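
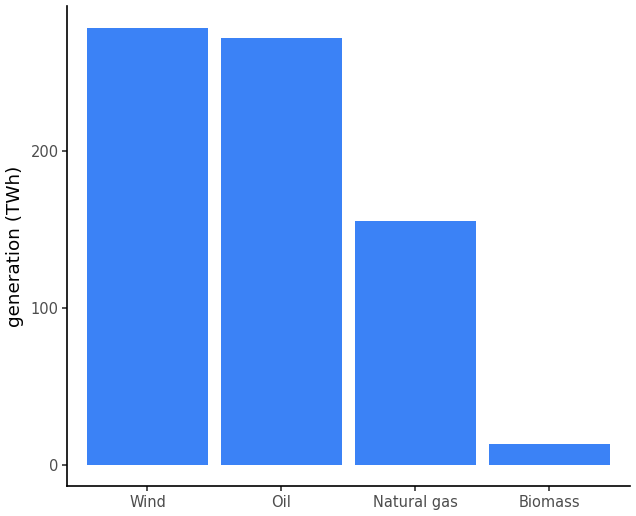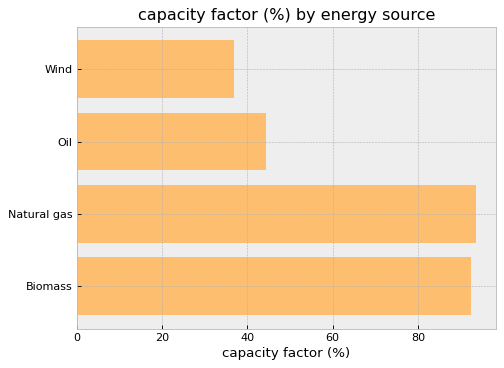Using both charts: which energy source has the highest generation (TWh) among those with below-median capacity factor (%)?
Wind

Chart 2 median capacity factor (%) ≈ 70; below-median energy sources: Wind, Oil. Among those, Wind has the highest generation (TWh) (≈ 300).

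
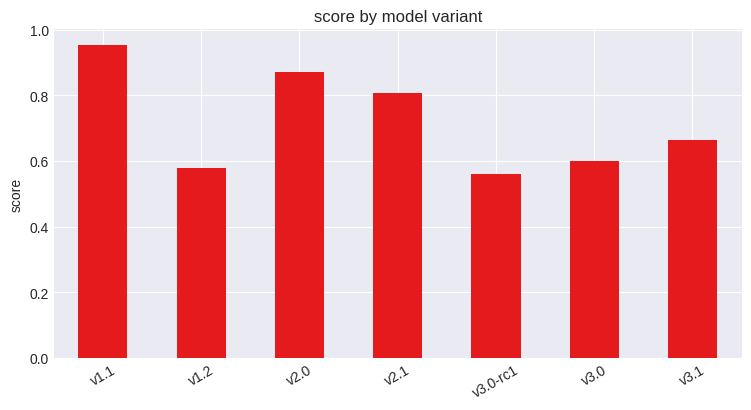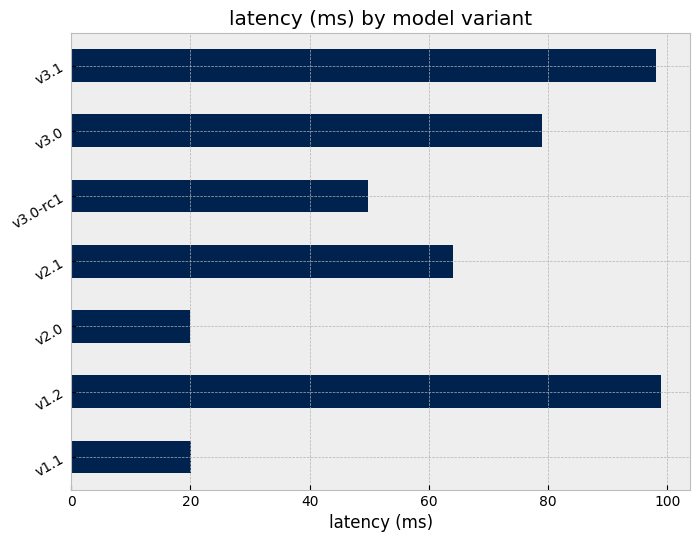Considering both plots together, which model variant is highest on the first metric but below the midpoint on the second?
v1.1

Chart 2 median latency (ms) ≈ 60; below-median model variants: v1.1, v2.0, v3.0-rc1. Among those, v1.1 has the highest score (≈ 1).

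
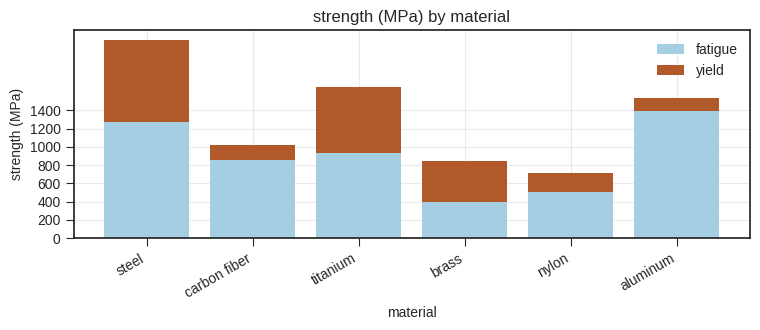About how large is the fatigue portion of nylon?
≈ 600

fatigue top ≈ 600, bottom ≈ 0; segment ≈ 600.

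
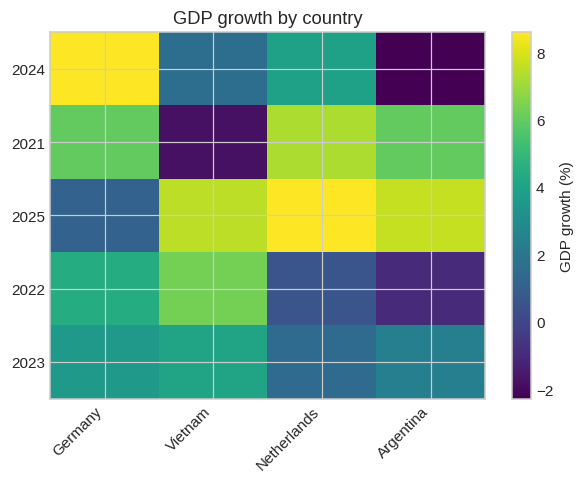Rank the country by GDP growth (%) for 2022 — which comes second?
Top 3 for 2022: Vietnam ≈ 6, Germany ≈ 4, Netherlands ≈ 1.

Germany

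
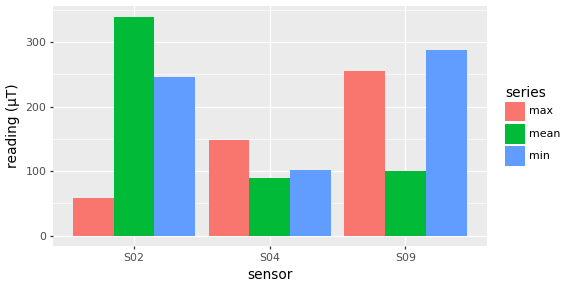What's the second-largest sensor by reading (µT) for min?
Top 3 for min: S09 ≈ 300, S02 ≈ 250, S04 ≈ 100.

S02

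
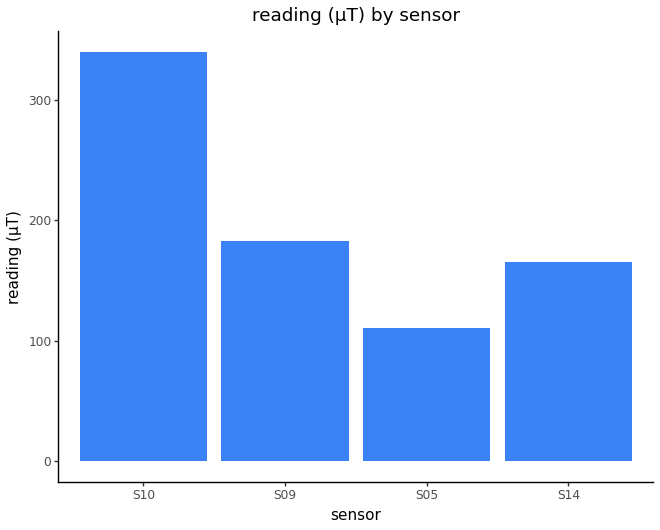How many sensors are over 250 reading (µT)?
Above 250: S10.

1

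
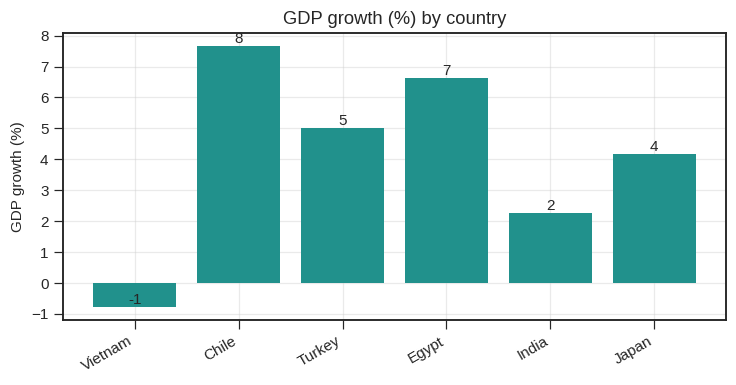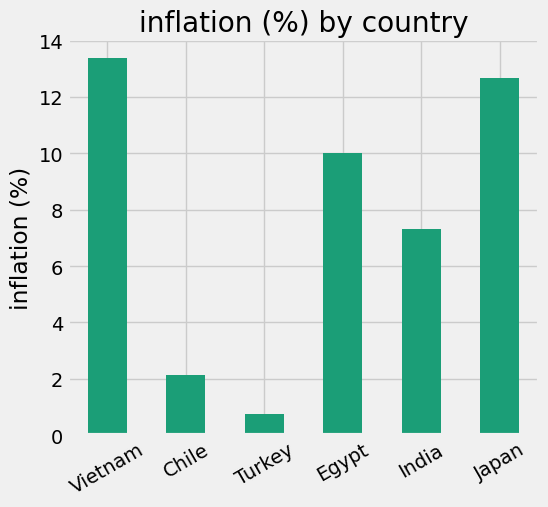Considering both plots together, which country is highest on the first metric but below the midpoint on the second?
Chart 2 median inflation (%) ≈ 8; below-median countries: Chile, Turkey, India. Among those, Chile has the highest GDP growth (%) (≈ 8).

Chile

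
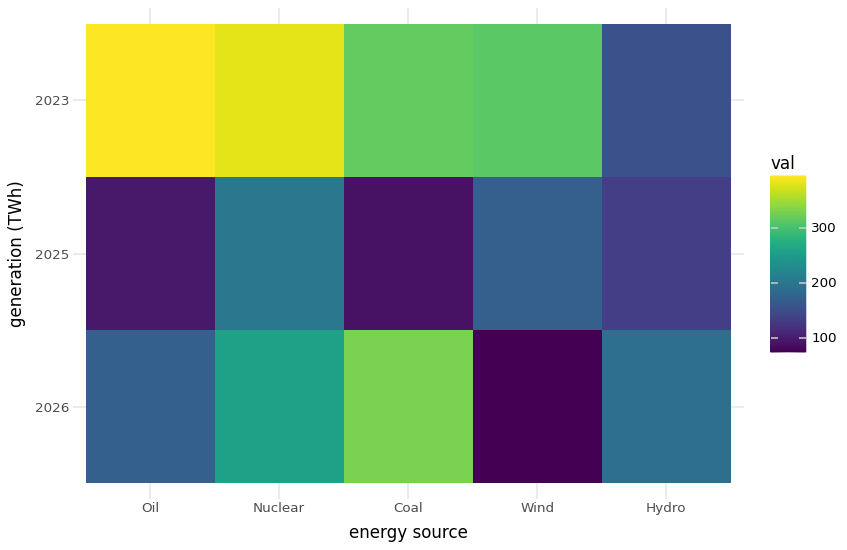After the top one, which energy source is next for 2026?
Top 3 for 2026: Coal ≈ 350, Nuclear ≈ 250, Hydro ≈ 200.

Nuclear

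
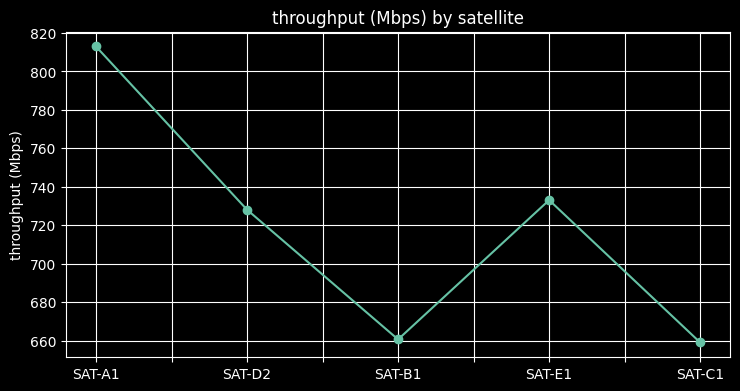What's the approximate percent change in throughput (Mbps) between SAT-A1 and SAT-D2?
SAT-A1 ≈ 820, SAT-D2 ≈ 720; (720 − 820) / 820 ≈ -12.2%.

≈ -12.2%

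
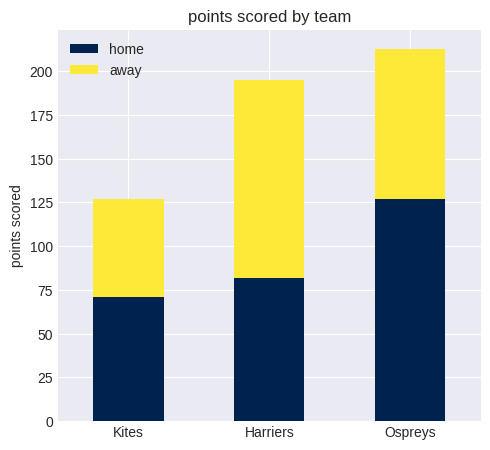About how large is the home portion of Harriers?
≈ 80

home top ≈ 80, bottom ≈ 0; segment ≈ 80.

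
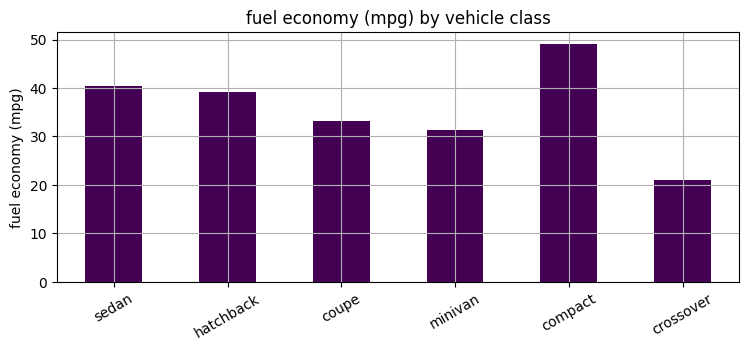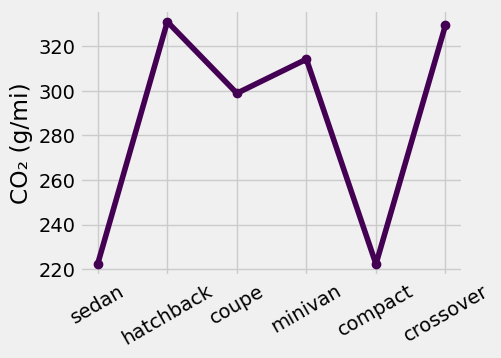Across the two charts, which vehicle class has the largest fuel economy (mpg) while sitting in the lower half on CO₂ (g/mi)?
compact

Chart 2 median CO₂ (g/mi) ≈ 300; below-median vehicle classes: sedan, coupe, compact. Among those, compact has the highest fuel economy (mpg) (≈ 50).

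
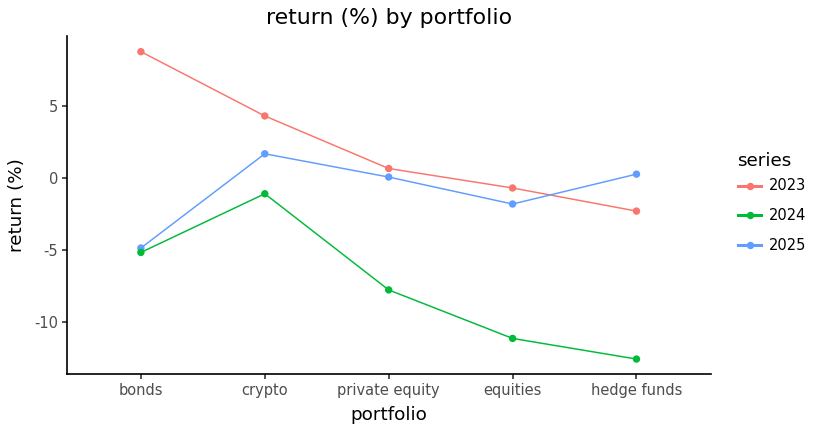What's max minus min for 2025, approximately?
≈ 6

Max crypto ≈ 2, min bonds ≈ -4; range ≈ 6.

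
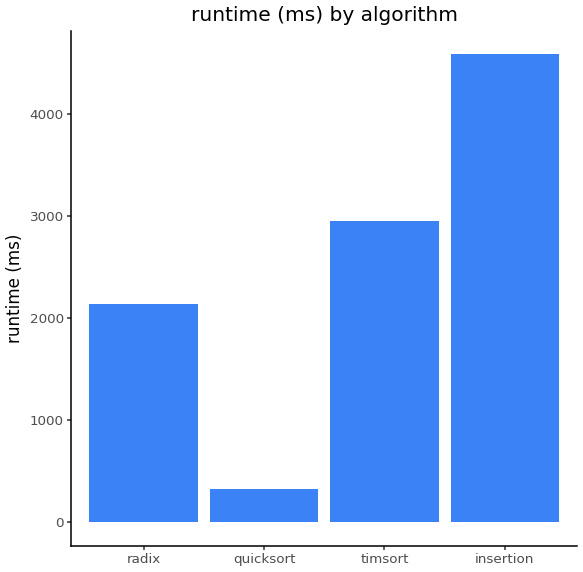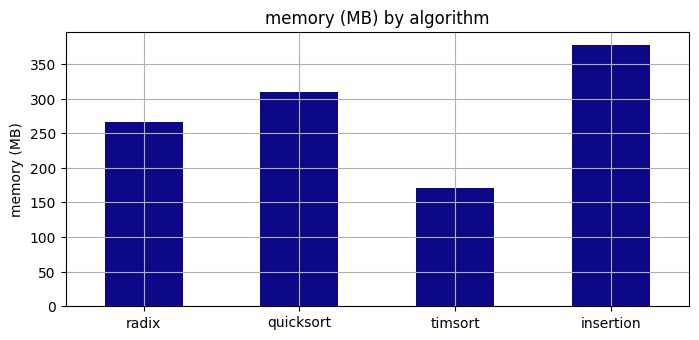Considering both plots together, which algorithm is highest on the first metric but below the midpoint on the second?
timsort

Chart 2 median memory (MB) ≈ 300; below-median algorithms: radix, timsort. Among those, timsort has the highest runtime (ms) (≈ 3000).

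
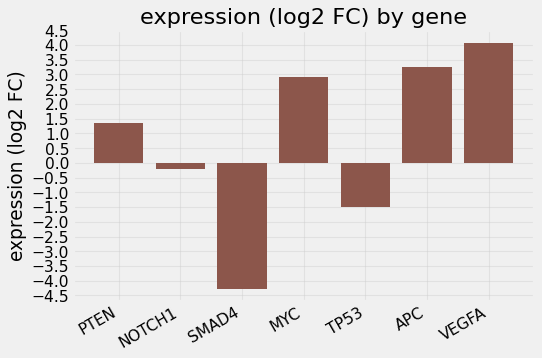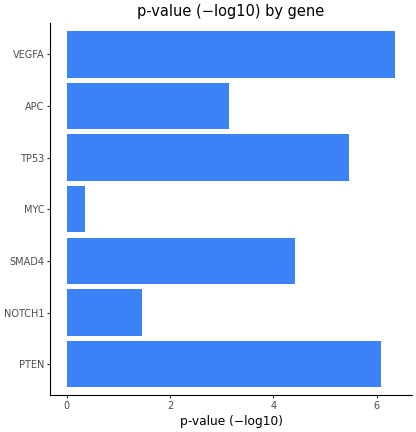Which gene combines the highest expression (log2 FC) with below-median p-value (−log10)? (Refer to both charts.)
APC

Chart 2 median p-value (−log10) ≈ 4; below-median genes: NOTCH1, MYC, APC. Among those, APC has the highest expression (log2 FC) (≈ 3.5).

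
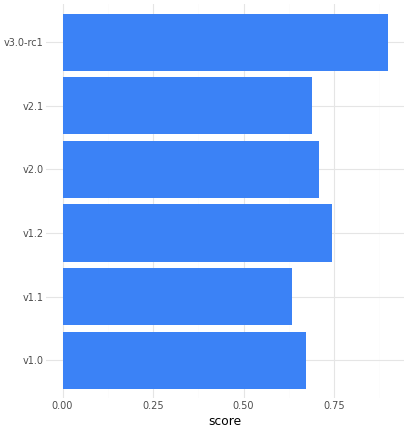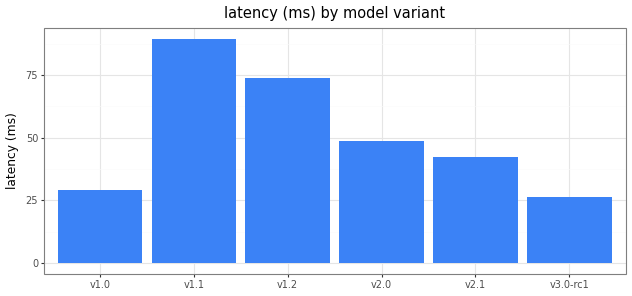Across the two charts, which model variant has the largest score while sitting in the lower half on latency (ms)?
Chart 2 median latency (ms) ≈ 50; below-median model variants: v1.0, v2.1, v3.0-rc1. Among those, v3.0-rc1 has the highest score (≈ 0.9).

v3.0-rc1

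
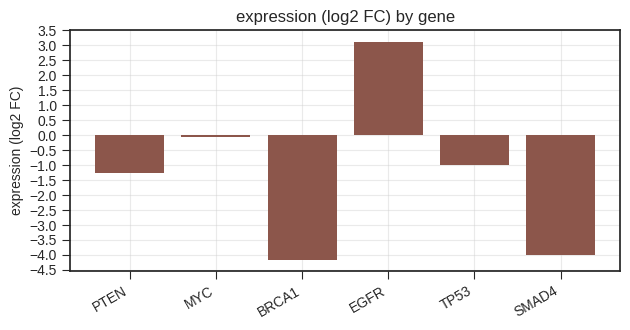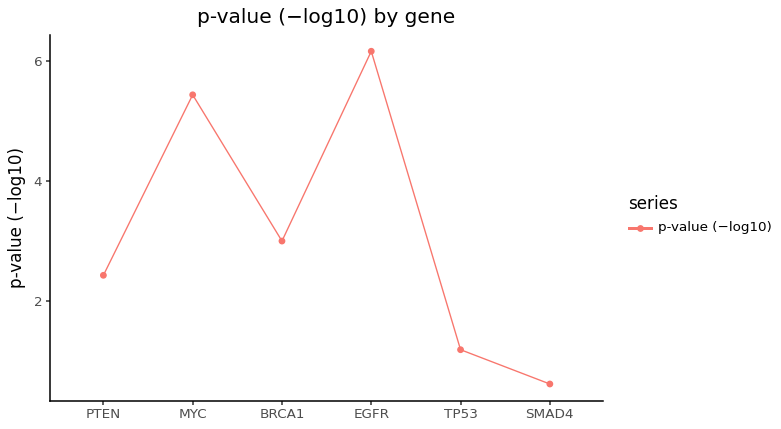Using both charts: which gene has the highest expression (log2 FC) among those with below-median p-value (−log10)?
Chart 2 median p-value (−log10) ≈ 3; below-median genes: PTEN, TP53, SMAD4. Among those, TP53 has the highest expression (log2 FC) (≈ -1).

TP53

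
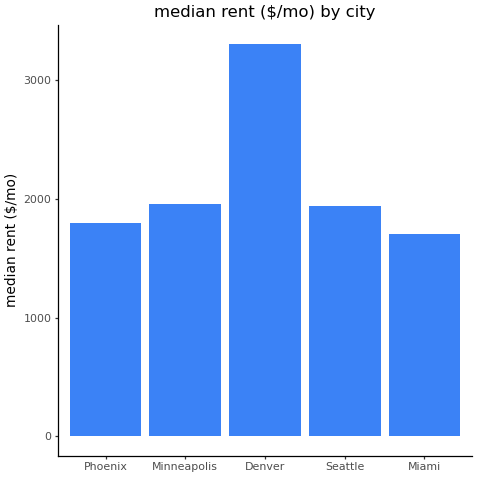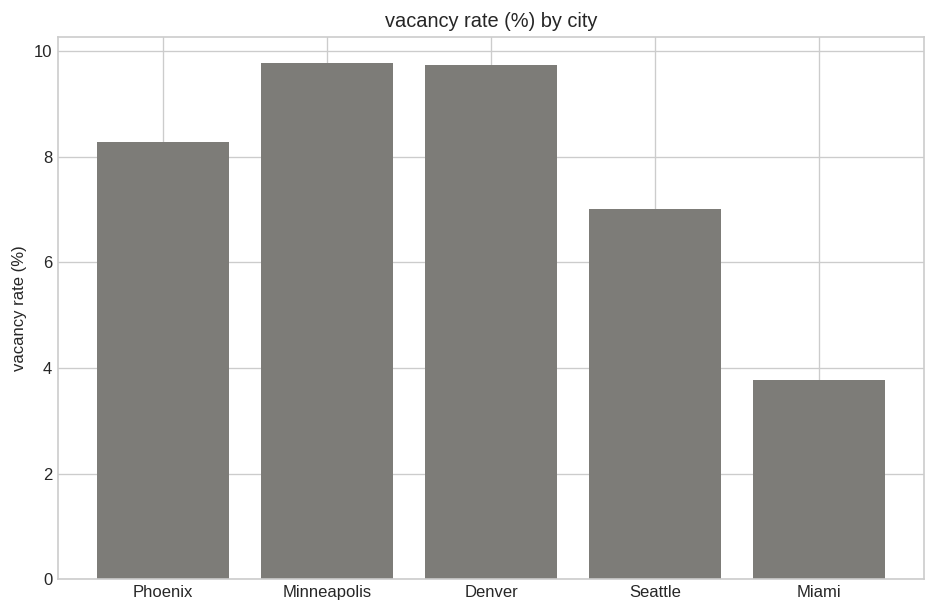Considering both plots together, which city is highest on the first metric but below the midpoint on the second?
Chart 2 median vacancy rate (%) ≈ 8; below-median cities: Seattle, Miami. Among those, Seattle has the highest median rent ($/mo) (≈ 2000).

Seattle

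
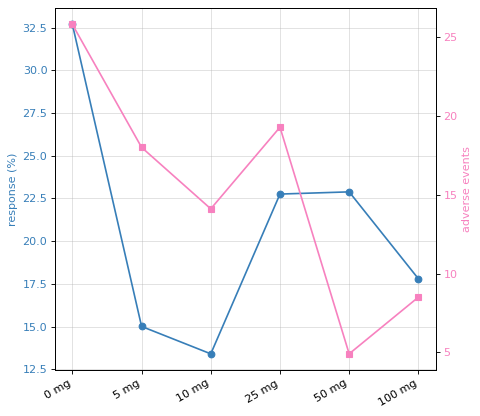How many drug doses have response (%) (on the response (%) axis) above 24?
1

Above 24: 0 mg.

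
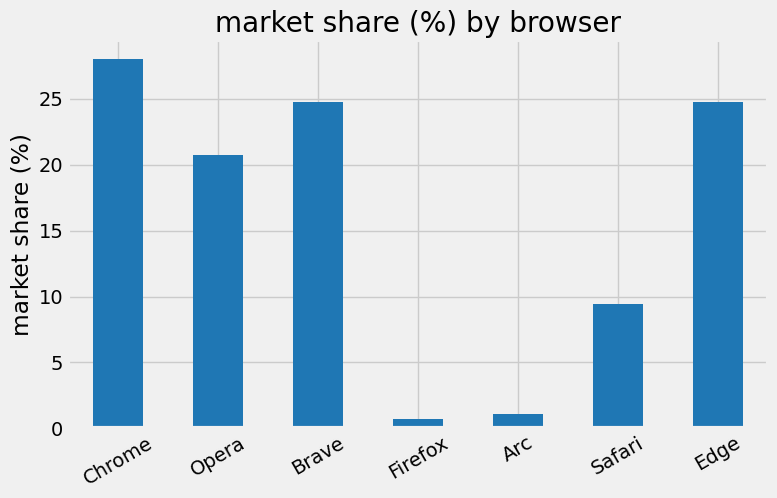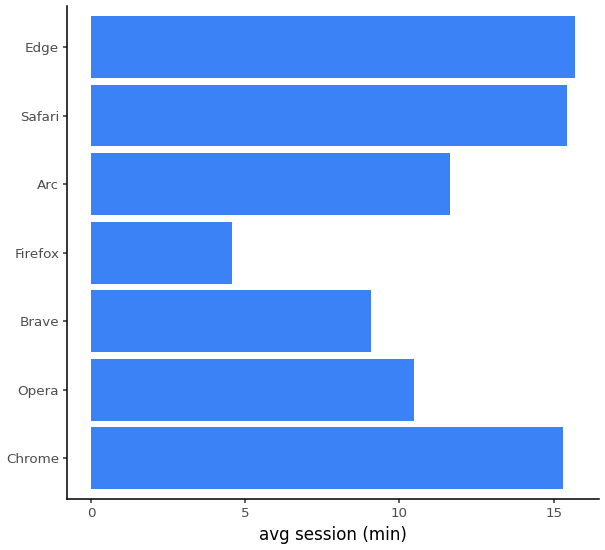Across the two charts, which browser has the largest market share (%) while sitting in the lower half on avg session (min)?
Brave

Chart 2 median avg session (min) ≈ 12; below-median browsers: Opera, Brave, Firefox. Among those, Brave has the highest market share (%) (≈ 25).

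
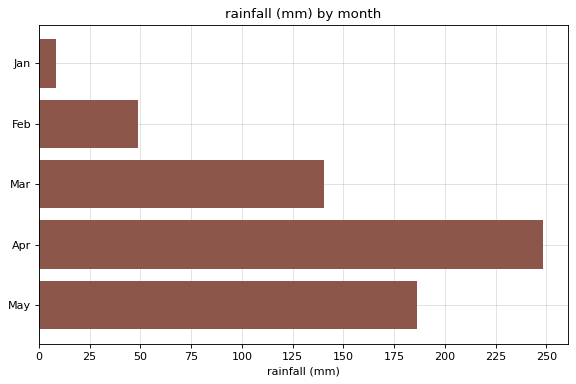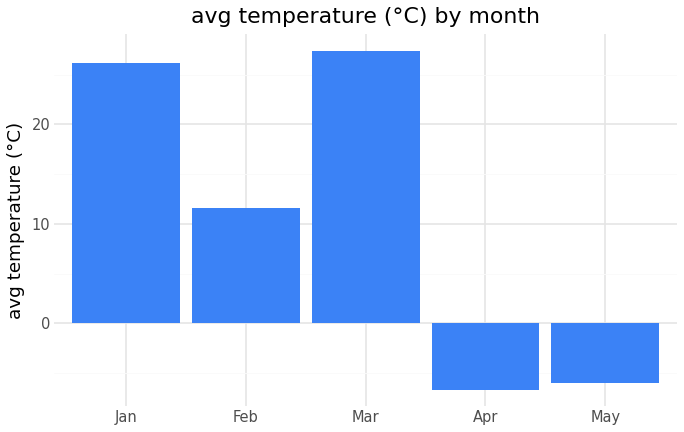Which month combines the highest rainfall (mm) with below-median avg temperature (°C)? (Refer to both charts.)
Apr

Chart 2 median avg temperature (°C) ≈ 10; below-median months: Apr, May. Among those, Apr has the highest rainfall (mm) (≈ 250).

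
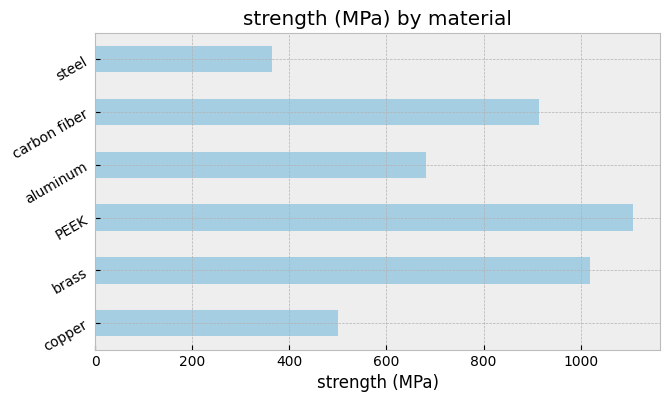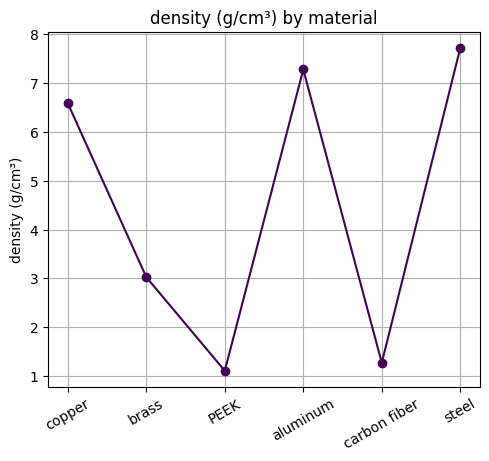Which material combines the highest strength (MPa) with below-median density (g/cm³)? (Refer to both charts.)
PEEK

Chart 2 median density (g/cm³) ≈ 5; below-median materials: brass, PEEK, carbon fiber. Among those, PEEK has the highest strength (MPa) (≈ 1200).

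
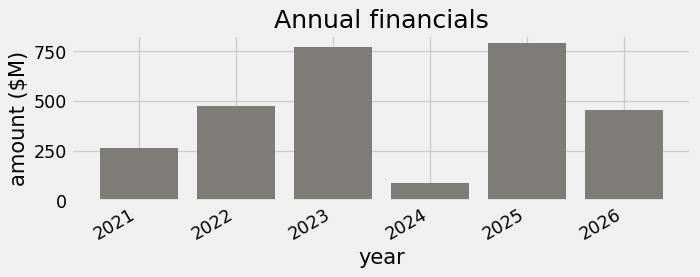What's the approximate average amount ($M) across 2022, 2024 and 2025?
(500 + 100 + 800) / 3 ≈ 467.

≈ 467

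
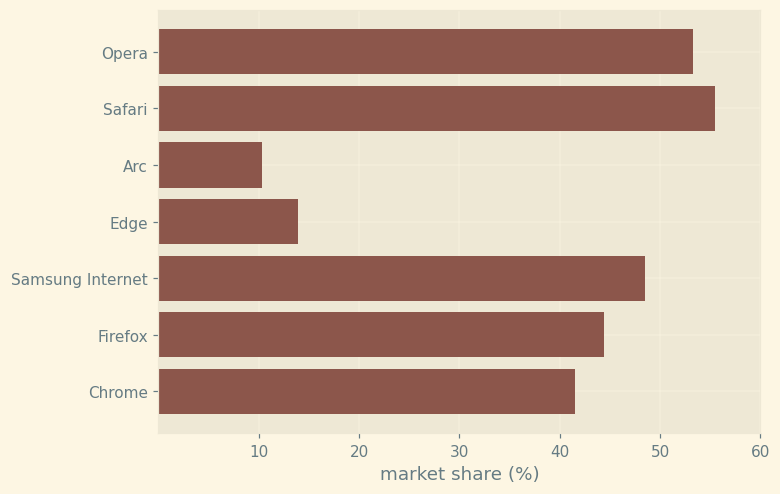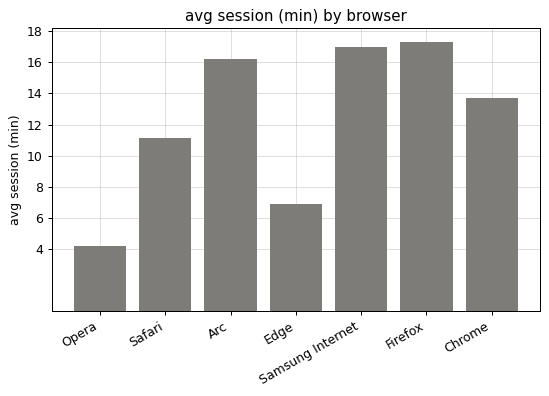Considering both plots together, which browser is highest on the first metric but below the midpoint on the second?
Safari

Chart 2 median avg session (min) ≈ 14; below-median browsers: Opera, Safari, Edge. Among those, Safari has the highest market share (%) (≈ 60).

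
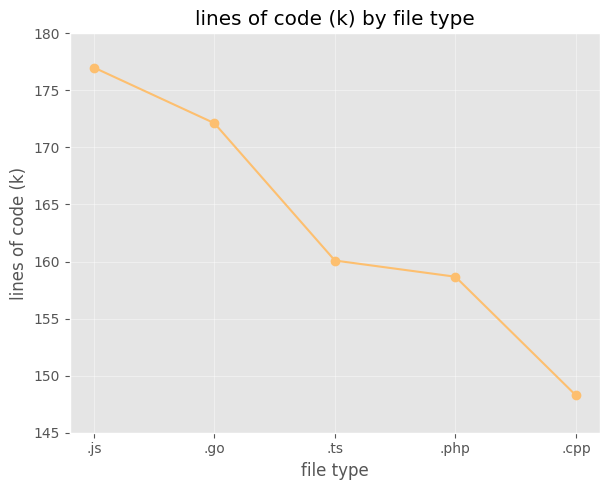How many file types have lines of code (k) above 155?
Above 155: .js, .go, .ts, .php.

4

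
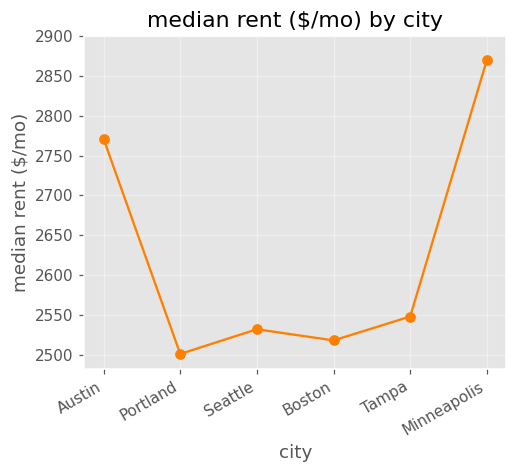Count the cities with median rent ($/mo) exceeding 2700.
2

Above 2700: Austin, Minneapolis.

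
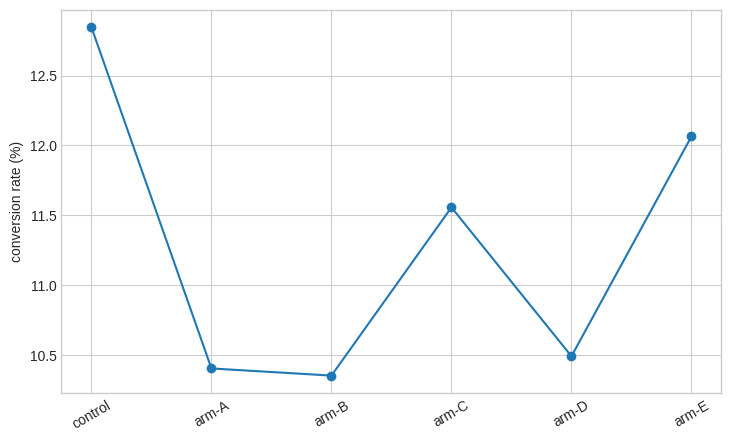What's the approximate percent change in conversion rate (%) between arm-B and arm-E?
arm-B ≈ 10.5, arm-E ≈ 12.0; (12.0 − 10.5) / 10.5 ≈ +14.3%.

≈ +14.3%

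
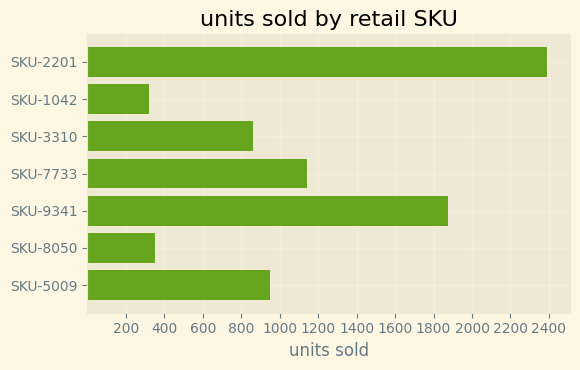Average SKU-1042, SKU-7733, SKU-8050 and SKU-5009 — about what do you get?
(400 + 1200 + 400 + 1000) / 4 ≈ 750.

≈ 750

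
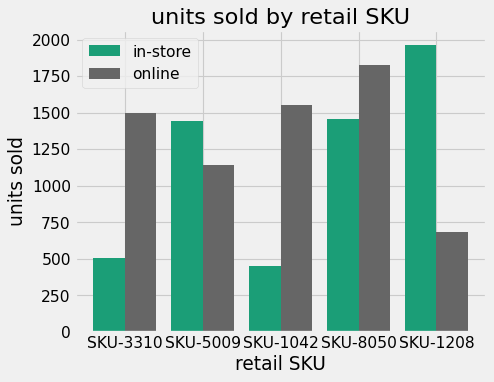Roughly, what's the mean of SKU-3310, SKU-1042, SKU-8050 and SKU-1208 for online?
(1400 + 1600 + 1800 + 600) / 4 ≈ 1350.

≈ 1350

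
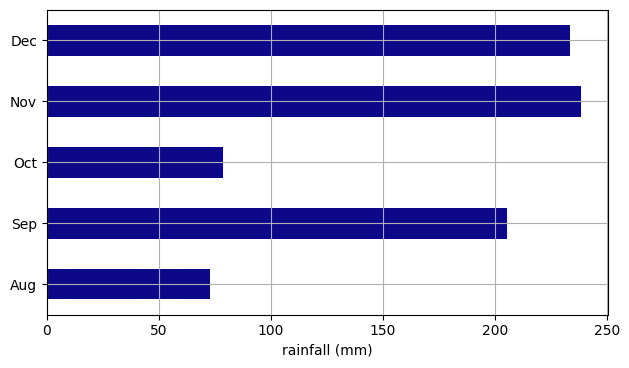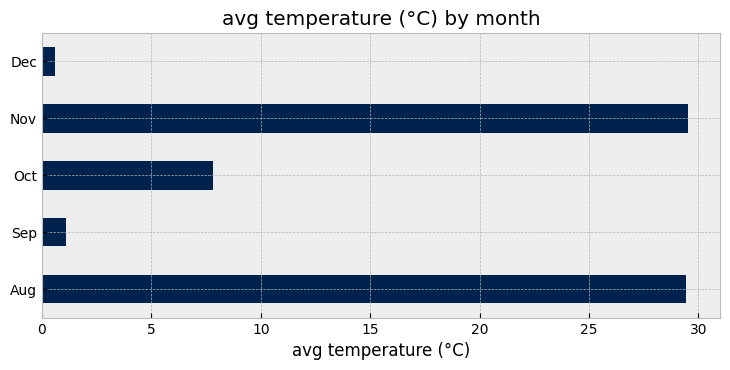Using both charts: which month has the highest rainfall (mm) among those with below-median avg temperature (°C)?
Chart 2 median avg temperature (°C) ≈ 10; below-median months: Sep, Dec. Among those, Dec has the highest rainfall (mm) (≈ 225).

Dec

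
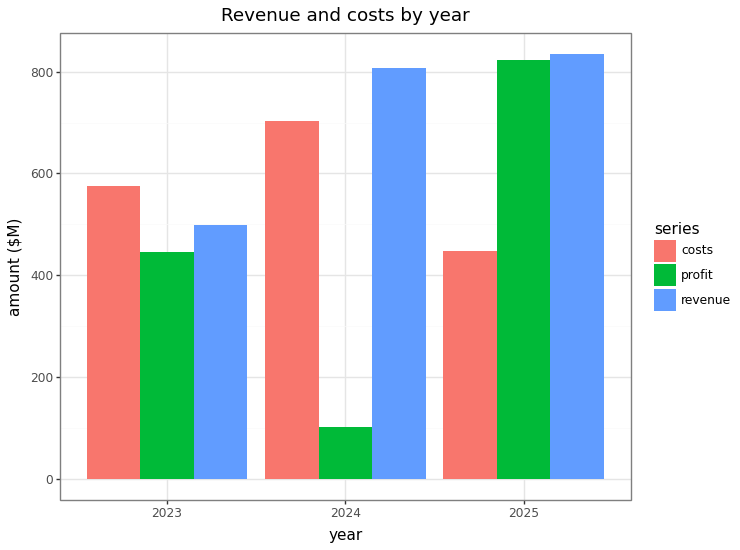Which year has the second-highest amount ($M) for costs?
2023

Top 3 for costs: 2024 ≈ 700, 2023 ≈ 600, 2025 ≈ 400.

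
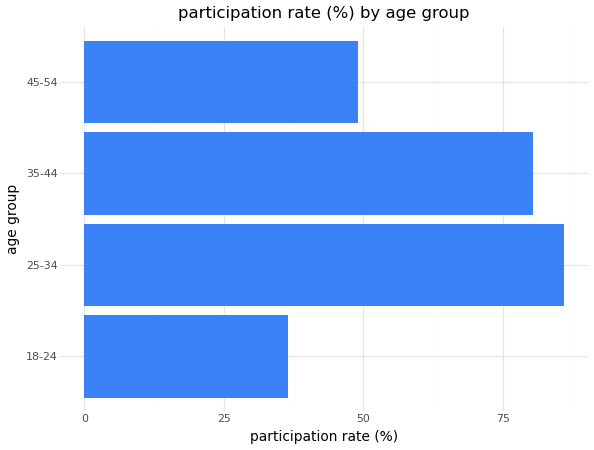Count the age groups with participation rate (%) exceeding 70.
Above 70: 25-34, 35-44.

2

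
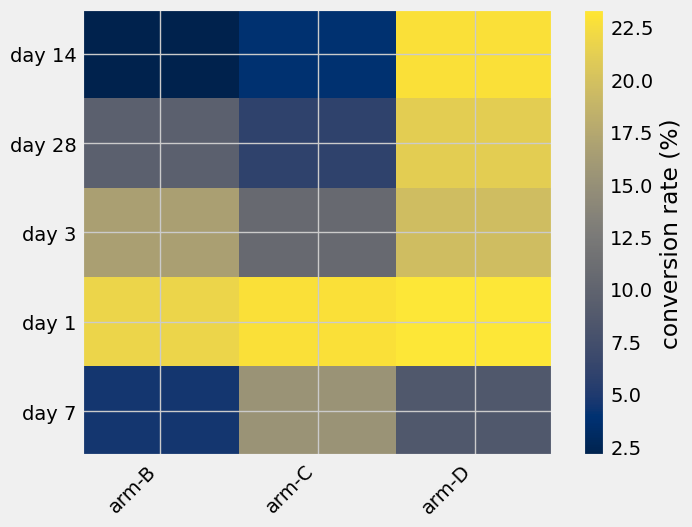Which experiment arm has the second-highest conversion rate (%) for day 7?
Top 3 for day 7: arm-C ≈ 16, arm-D ≈ 8, arm-B ≈ 4.

arm-D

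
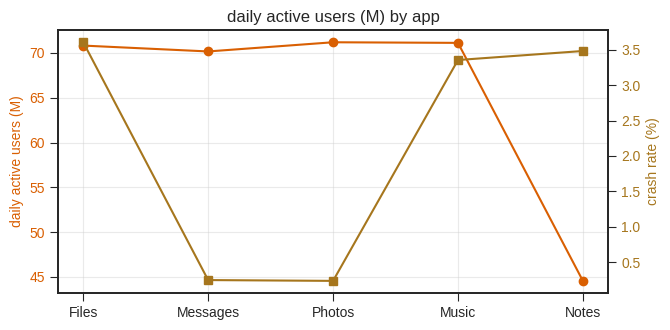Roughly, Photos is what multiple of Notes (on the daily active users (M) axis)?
≈ 1.56×

Photos ≈ 70, Notes ≈ 45; 70/45 ≈ 1.56.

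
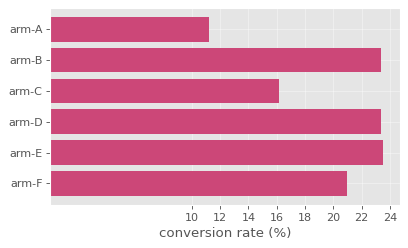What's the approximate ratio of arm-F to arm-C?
arm-F ≈ 20, arm-C ≈ 16; 20/16 ≈ 1.25.

≈ 1.25×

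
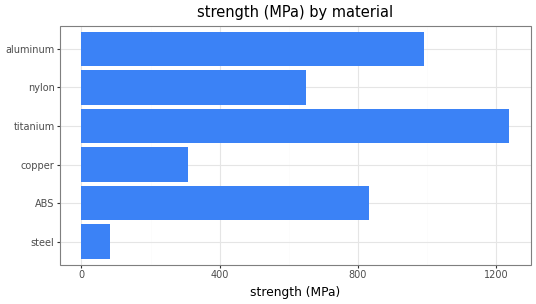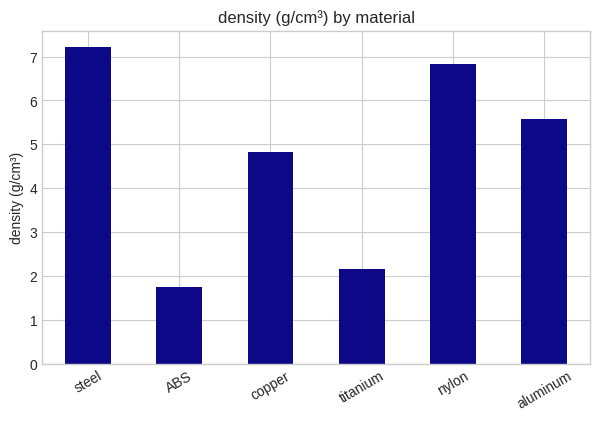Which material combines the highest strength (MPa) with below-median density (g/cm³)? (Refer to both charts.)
Chart 2 median density (g/cm³) ≈ 5; below-median materials: ABS, copper, titanium. Among those, titanium has the highest strength (MPa) (≈ 1200).

titanium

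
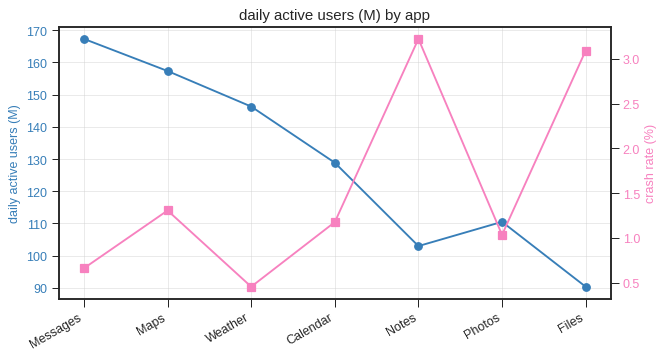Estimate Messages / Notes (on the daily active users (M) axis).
Messages ≈ 170, Notes ≈ 100; 170/100 ≈ 1.7.

≈ 1.7×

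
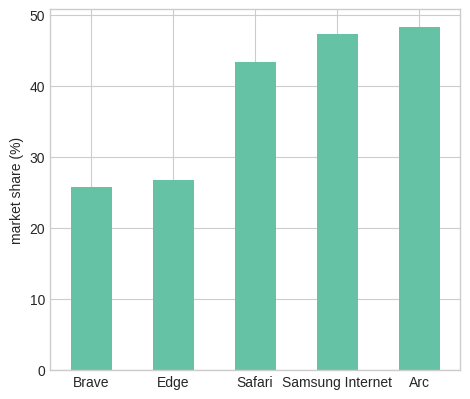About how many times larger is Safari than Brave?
Safari ≈ 45, Brave ≈ 25; 45/25 ≈ 1.8.

≈ 1.8×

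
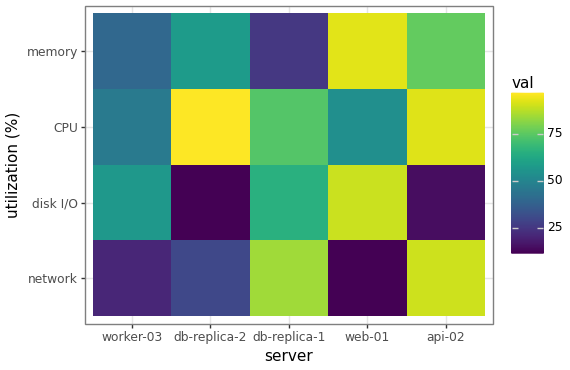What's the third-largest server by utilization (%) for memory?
db-replica-2

Top 4 for memory: web-01 ≈ 90, api-02 ≈ 80, db-replica-2 ≈ 60, worker-03 ≈ 40.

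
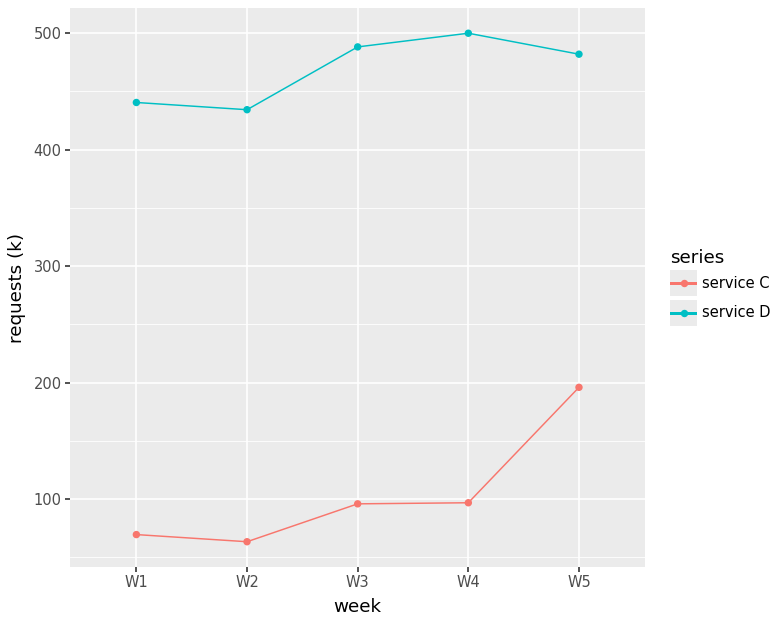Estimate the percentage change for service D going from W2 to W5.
W2 ≈ 450, W5 ≈ 500; (500 − 450) / 450 ≈ +11.1%.

≈ +11.1%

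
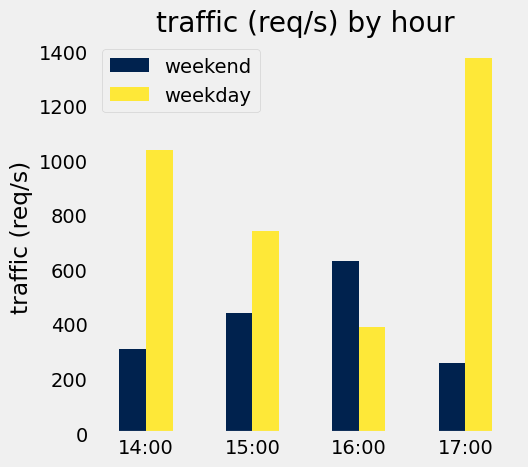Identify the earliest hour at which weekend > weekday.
16:00

15:00: weekend ≈ 400 vs weekday ≈ 800 (not yet); 16:00: weekend ≈ 600 vs weekday ≈ 400 (first crossover).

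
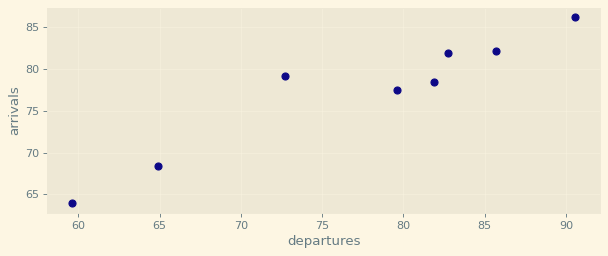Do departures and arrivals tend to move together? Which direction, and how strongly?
positive, strong

Points are positively correlated; strong (|r| ≈ 1.0).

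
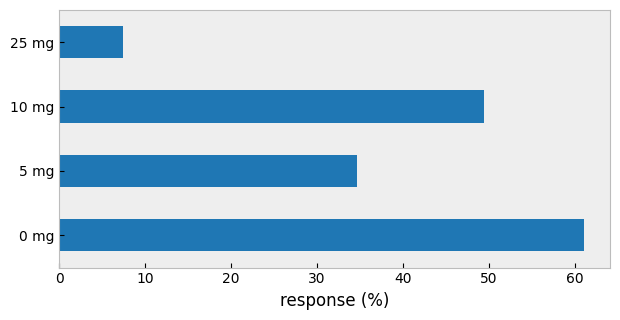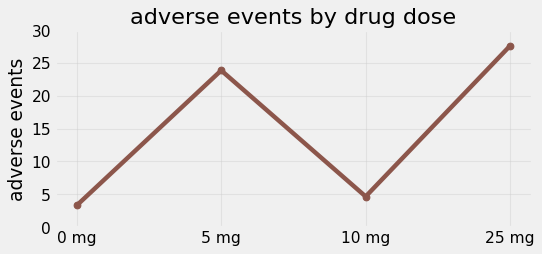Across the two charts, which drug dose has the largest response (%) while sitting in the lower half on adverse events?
Chart 2 median adverse events ≈ 15; below-median drug doses: 0 mg, 10 mg. Among those, 0 mg has the highest response (%) (≈ 60).

0 mg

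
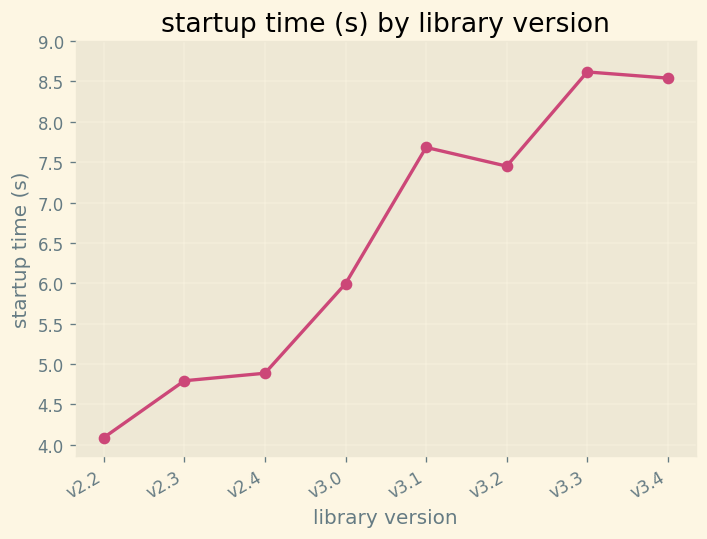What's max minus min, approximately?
≈ 4.5

Max v3.3 ≈ 8.5, min v2.2 ≈ 4.0; range ≈ 4.5.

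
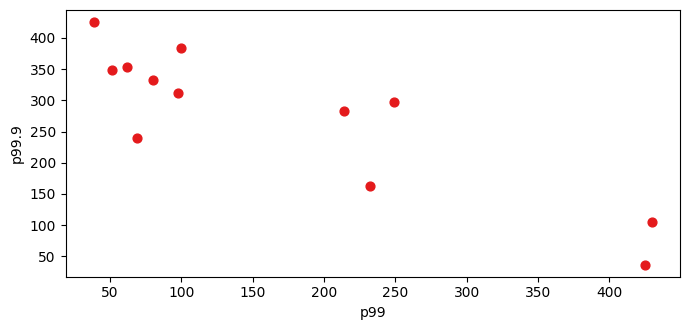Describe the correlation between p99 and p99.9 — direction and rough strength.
Points are negatively correlated; strong (|r| ≈ 0.9).

negative, strong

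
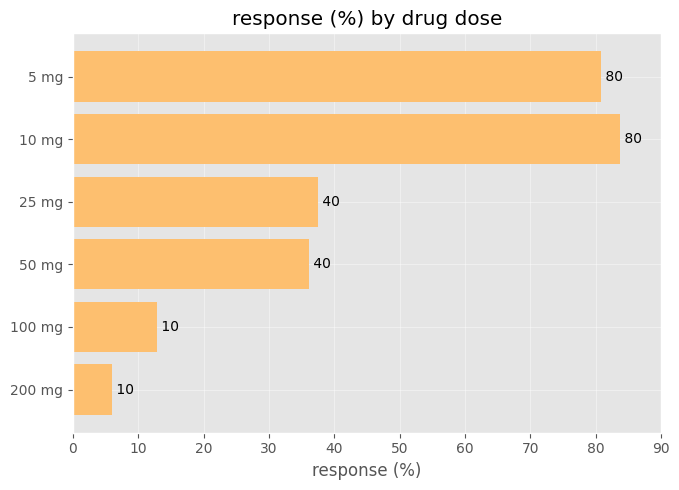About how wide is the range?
Max 10 mg ≈ 80, min 200 mg ≈ 10; range ≈ 70.

≈ 70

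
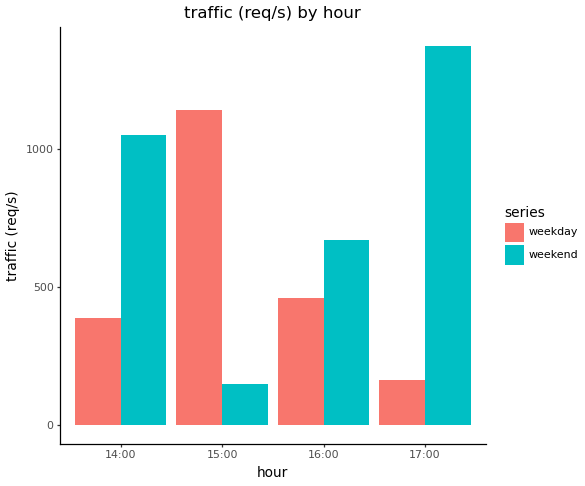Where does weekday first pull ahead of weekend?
14:00: weekday ≈ 400 vs weekend ≈ 1000 (not yet); 15:00: weekday ≈ 1200 vs weekend ≈ 200 (first crossover).

15:00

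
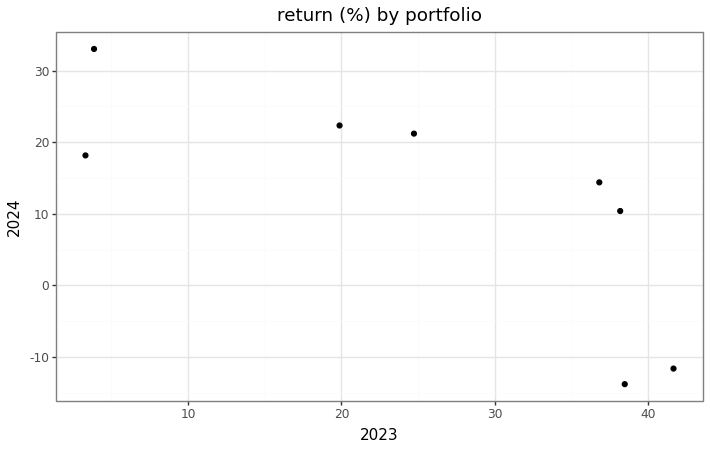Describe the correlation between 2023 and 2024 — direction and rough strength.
Points are negatively correlated; strong (|r| ≈ 0.8).

negative, strong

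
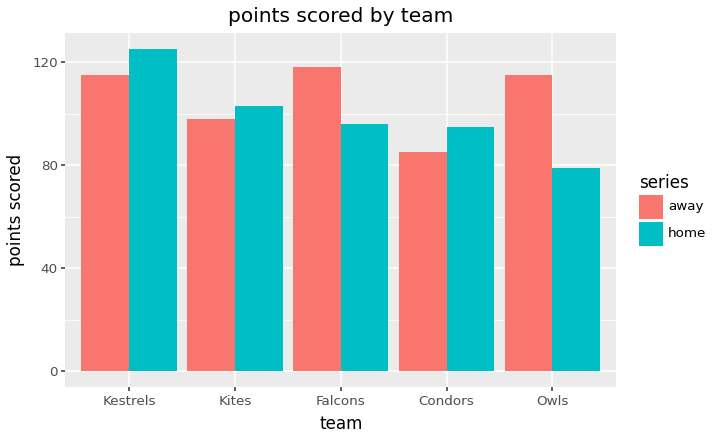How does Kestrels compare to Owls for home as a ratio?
Kestrels ≈ 120, Owls ≈ 80; 120/80 ≈ 1.5.

≈ 1.5×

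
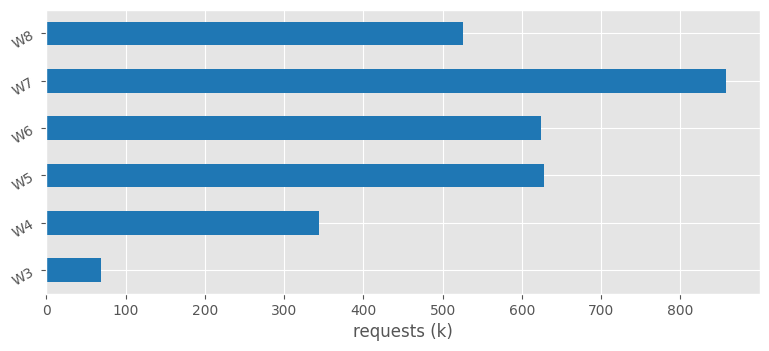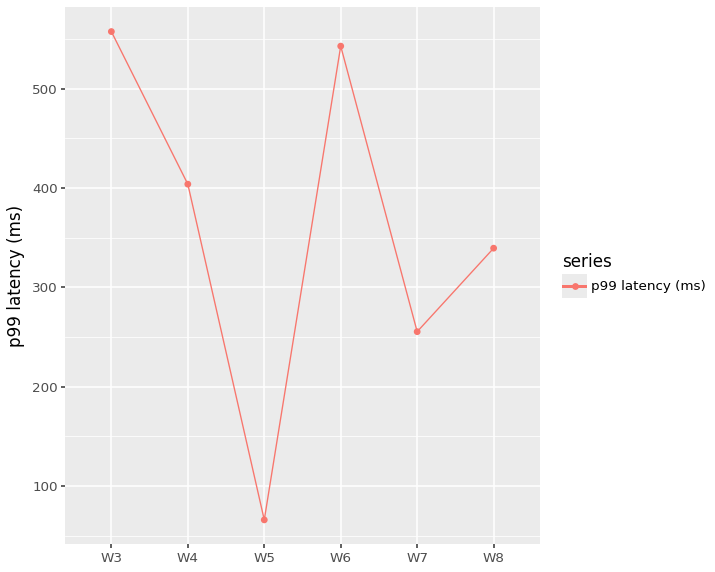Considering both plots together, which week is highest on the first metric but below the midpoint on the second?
Chart 2 median p99 latency (ms) ≈ 400; below-median weeks: W5, W7, W8. Among those, W7 has the highest requests (k) (≈ 900).

W7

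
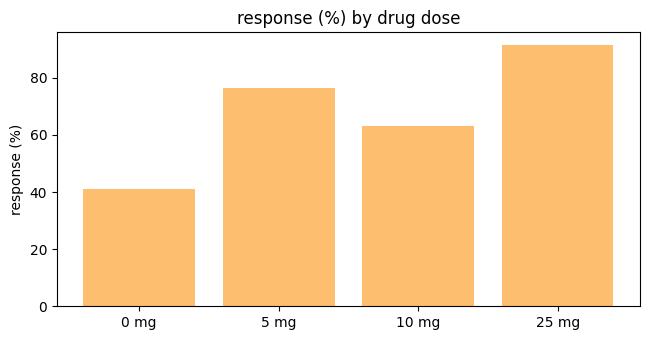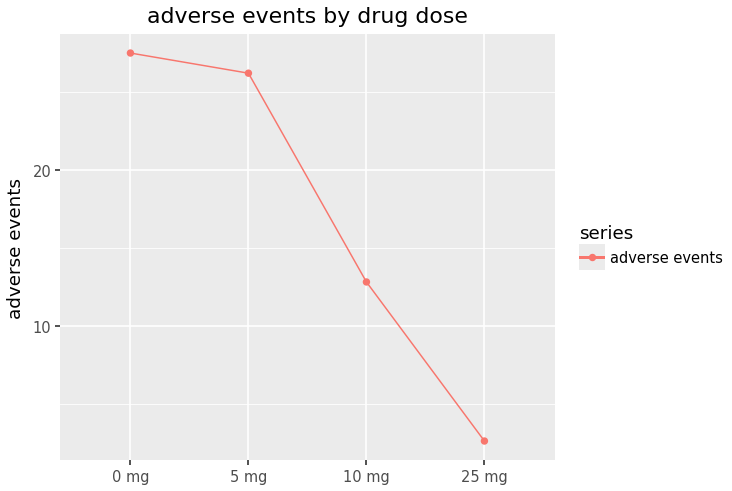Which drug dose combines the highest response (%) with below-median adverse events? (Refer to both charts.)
25 mg

Chart 2 median adverse events ≈ 20; below-median drug doses: 10 mg, 25 mg. Among those, 25 mg has the highest response (%) (≈ 90).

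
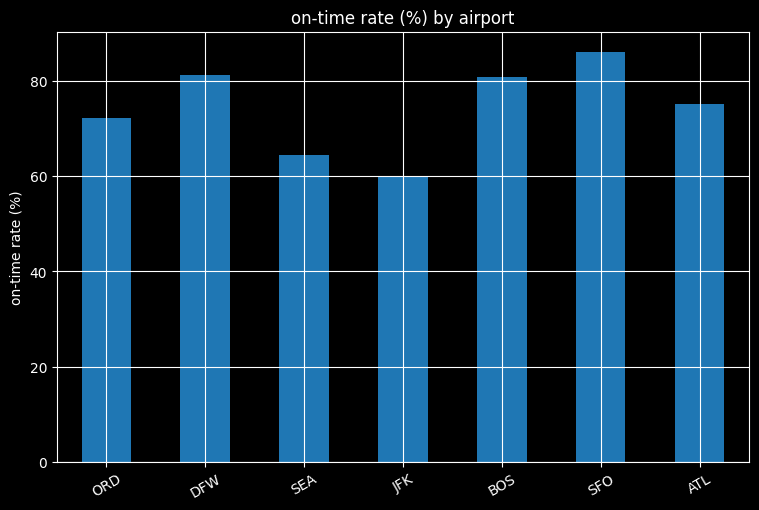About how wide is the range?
Max SFO ≈ 90, min JFK ≈ 60; range ≈ 30.

≈ 30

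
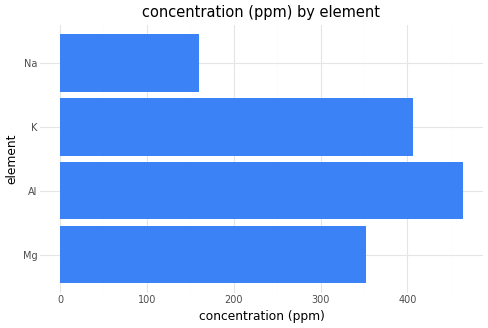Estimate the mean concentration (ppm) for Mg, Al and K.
≈ 400

(350 + 450 + 400) / 3 ≈ 400.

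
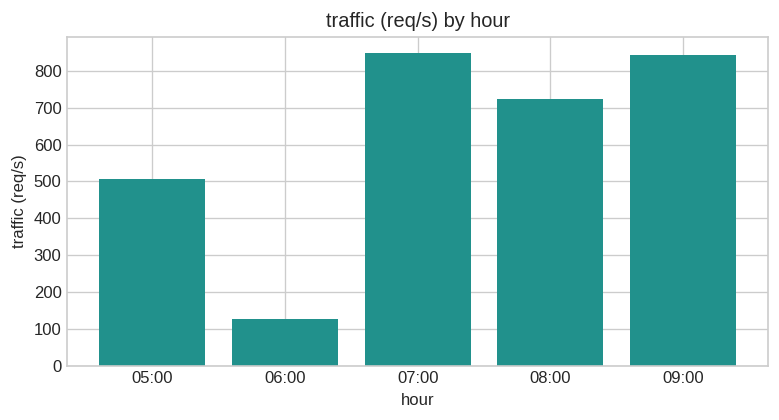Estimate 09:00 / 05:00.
09:00 ≈ 800, 05:00 ≈ 500; 800/500 ≈ 1.6.

≈ 1.6×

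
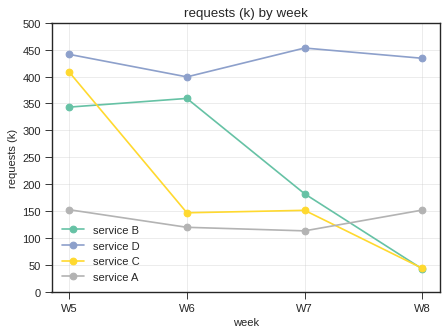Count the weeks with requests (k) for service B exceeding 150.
Above 150: W5, W6, W7.

3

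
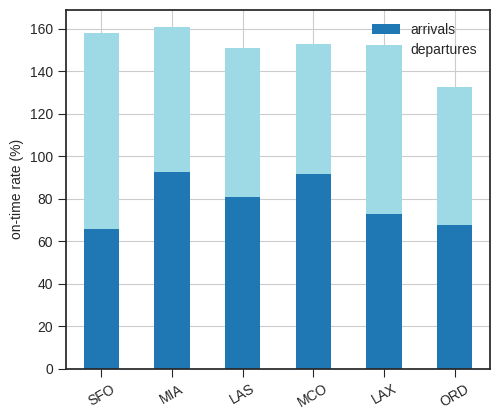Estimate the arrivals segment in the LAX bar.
≈ 80

arrivals top ≈ 80, bottom ≈ 0; segment ≈ 80.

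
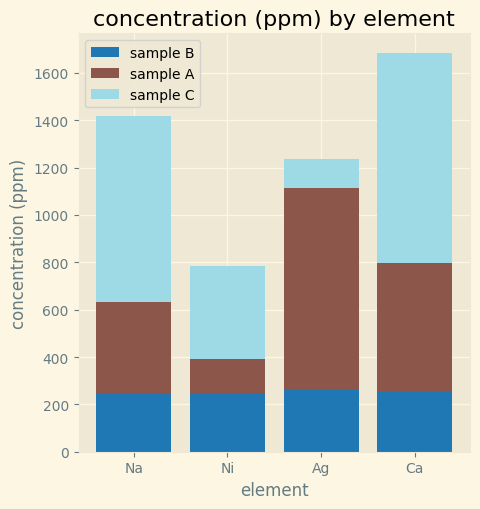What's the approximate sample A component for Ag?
sample A top ≈ 1200, bottom ≈ 200; segment ≈ 1000.

≈ 1000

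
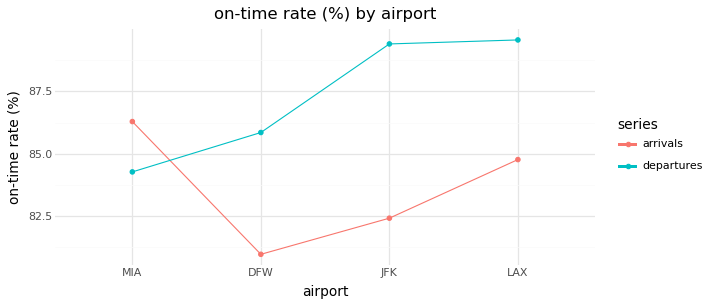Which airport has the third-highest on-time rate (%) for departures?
Top 4 for departures: LAX ≈ 90, JFK ≈ 89, DFW ≈ 86, MIA ≈ 84.

DFW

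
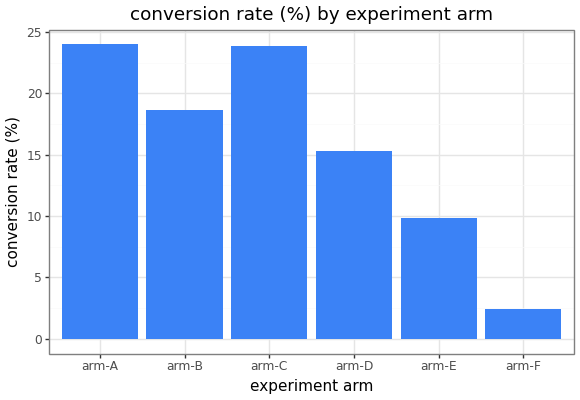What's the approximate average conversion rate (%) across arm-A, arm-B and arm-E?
(24 + 18 + 10) / 3 ≈ 17.

≈ 17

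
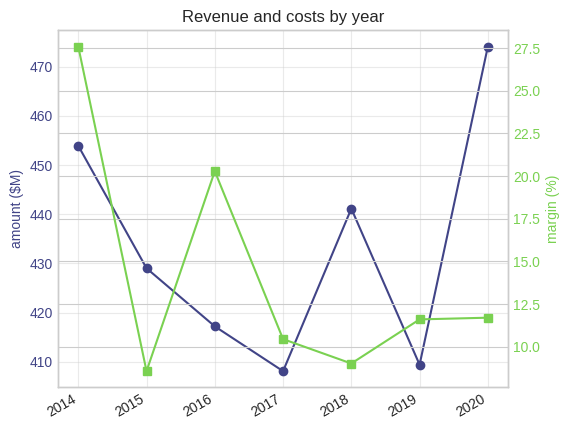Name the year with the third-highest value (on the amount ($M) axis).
2018

Top 4 (on the amount ($M) axis): 2020 ≈ 470, 2014 ≈ 450, 2018 ≈ 440, 2015 ≈ 430.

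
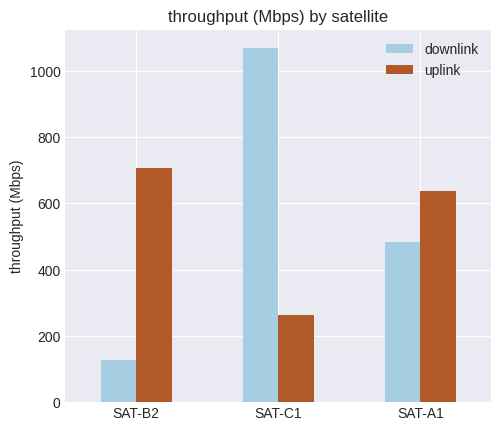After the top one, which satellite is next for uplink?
SAT-A1

Top 3 for uplink: SAT-B2 ≈ 700, SAT-A1 ≈ 600, SAT-C1 ≈ 300.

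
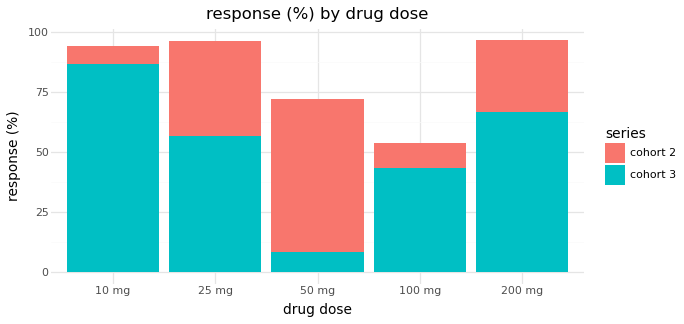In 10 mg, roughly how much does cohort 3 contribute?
cohort 3 top ≈ 90, bottom ≈ 0; segment ≈ 90.

≈ 90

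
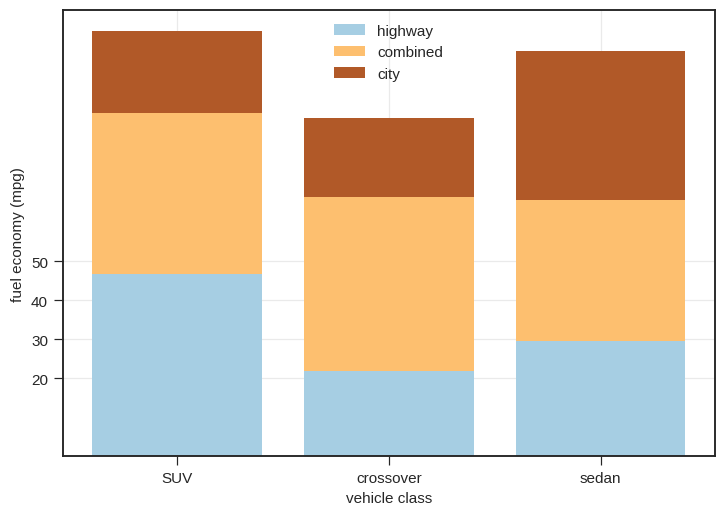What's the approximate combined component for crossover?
≈ 50

combined top ≈ 70, bottom ≈ 20; segment ≈ 50.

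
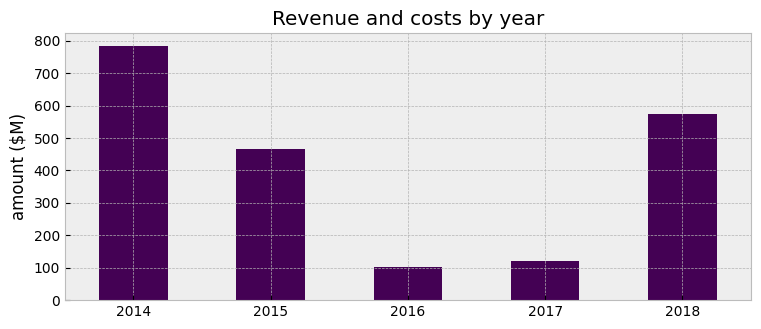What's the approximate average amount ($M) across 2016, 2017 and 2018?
≈ 267

(100 + 100 + 600) / 3 ≈ 267.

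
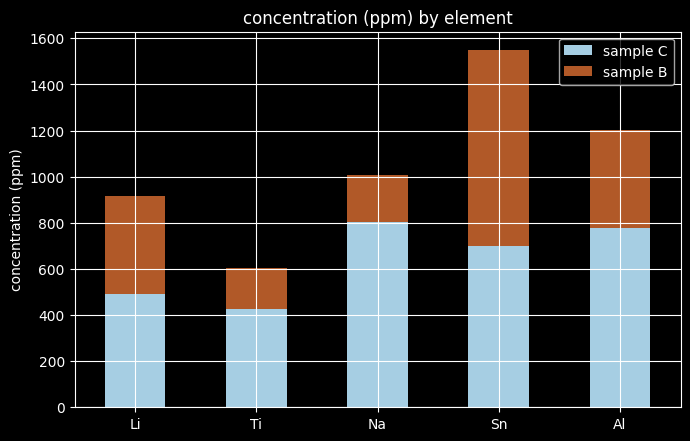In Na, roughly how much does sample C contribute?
≈ 800

sample C top ≈ 800, bottom ≈ 0; segment ≈ 800.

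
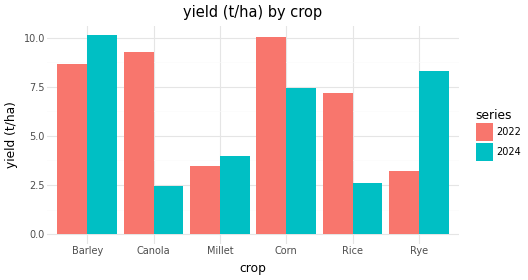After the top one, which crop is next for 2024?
Rye

Top 3 for 2024: Barley ≈ 10, Rye ≈ 8, Corn ≈ 7.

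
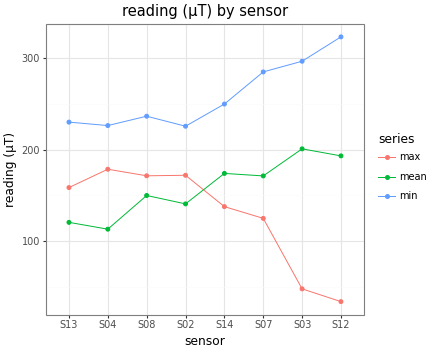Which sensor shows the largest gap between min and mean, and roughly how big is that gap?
S12, ≈ 125 µT

S12: min ≈ 325, mean ≈ 200 → gap ≈ 125. Next-largest (S07) is only ≈ 100.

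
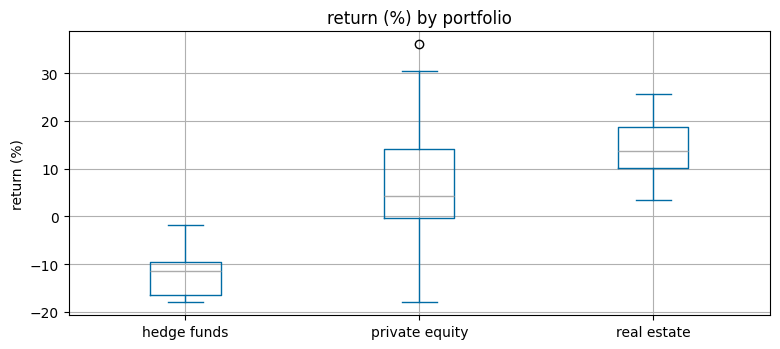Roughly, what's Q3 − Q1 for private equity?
≈ 15

Q3 ≈ 15, Q1 ≈ 0; IQR ≈ 15.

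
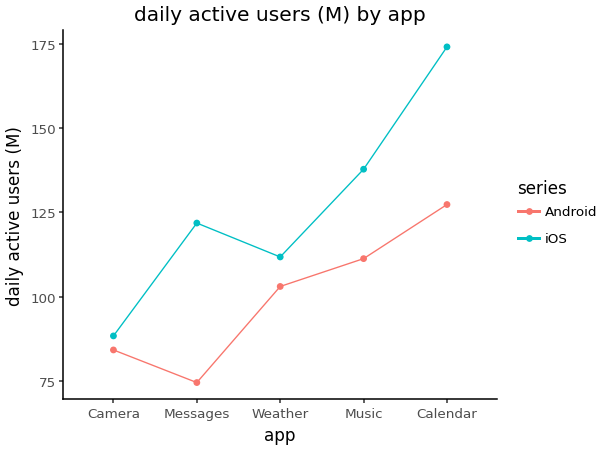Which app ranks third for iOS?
Top 4 for iOS: Calendar ≈ 170, Music ≈ 140, Messages ≈ 120, Weather ≈ 110.

Messages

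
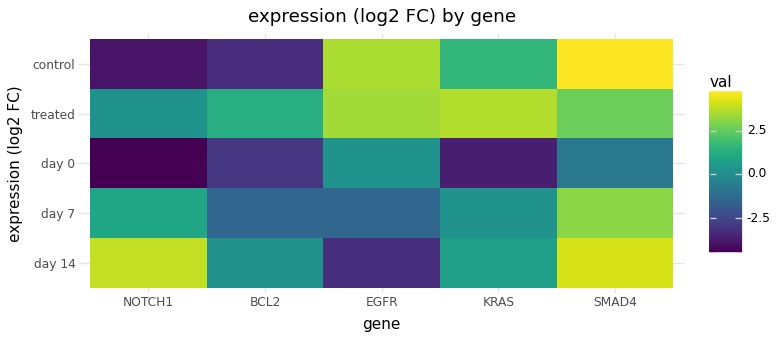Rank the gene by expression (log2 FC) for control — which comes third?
Top 4 for control: SMAD4 ≈ 5, EGFR ≈ 4, KRAS ≈ 2, BCL2 ≈ -3.

KRAS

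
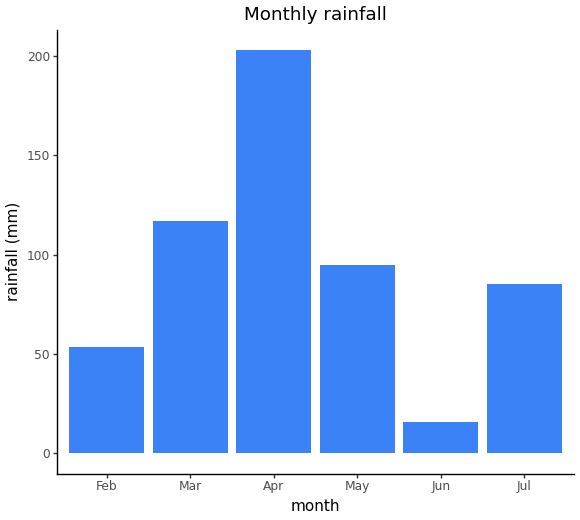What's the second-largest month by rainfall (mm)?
Mar

Top 3: Apr ≈ 200, Mar ≈ 120, May ≈ 100.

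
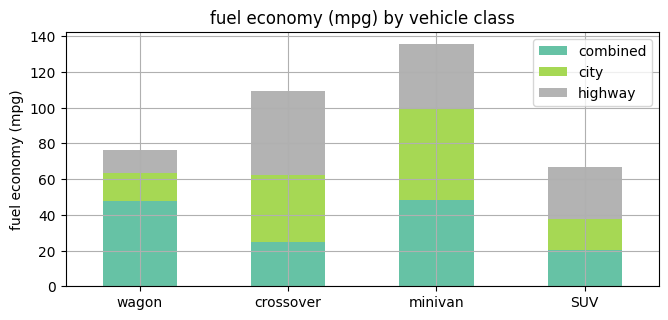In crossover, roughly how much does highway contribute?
≈ 40

highway top ≈ 100, bottom ≈ 60; segment ≈ 40.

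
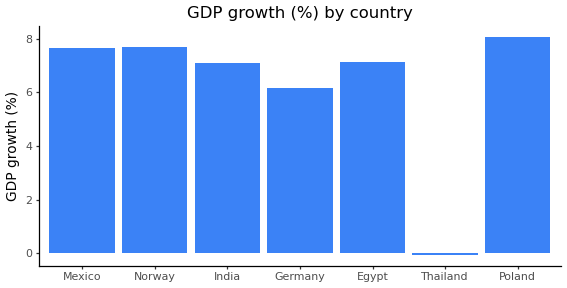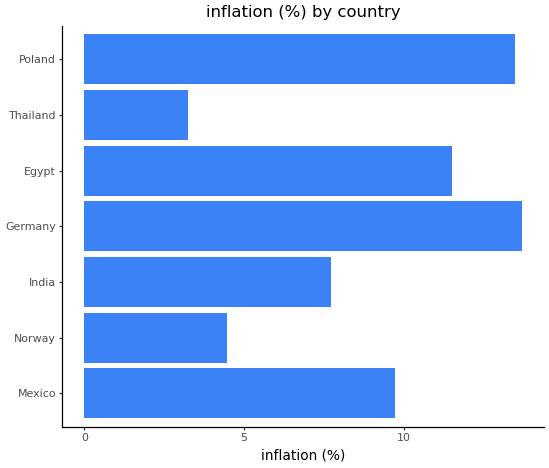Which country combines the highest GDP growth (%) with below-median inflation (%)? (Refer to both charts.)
Norway

Chart 2 median inflation (%) ≈ 10; below-median countries: Norway, India, Thailand. Among those, Norway has the highest GDP growth (%) (≈ 8).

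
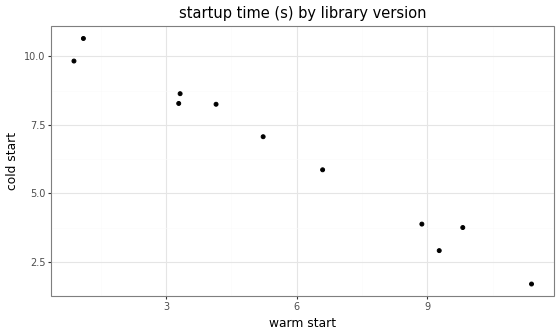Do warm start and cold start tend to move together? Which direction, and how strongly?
negative, strong

Points are negatively correlated; strong (|r| ≈ 1.0).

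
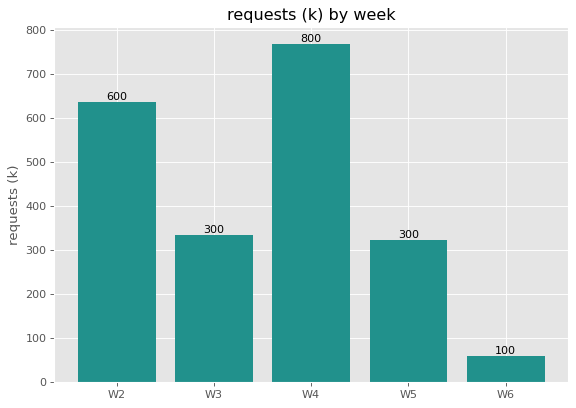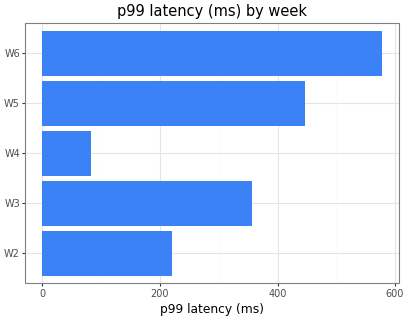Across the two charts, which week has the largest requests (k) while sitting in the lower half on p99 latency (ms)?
W4

Chart 2 median p99 latency (ms) ≈ 400; below-median weeks: W2, W4. Among those, W4 has the highest requests (k) (≈ 800).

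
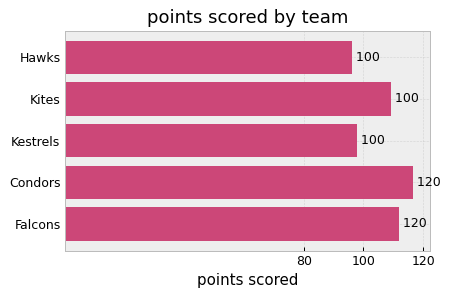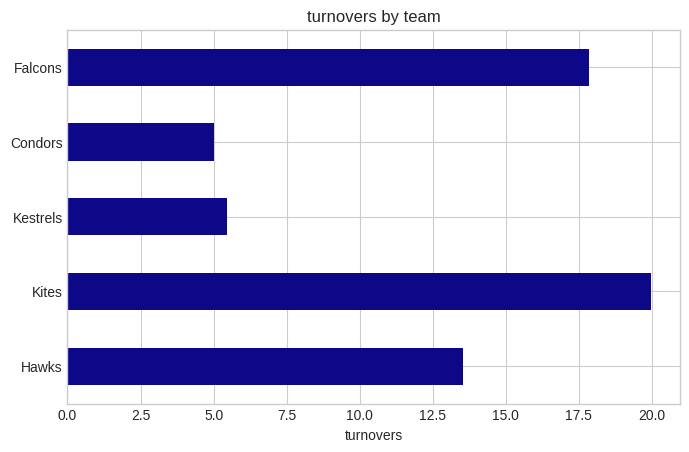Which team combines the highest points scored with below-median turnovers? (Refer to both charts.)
Chart 2 median turnovers ≈ 14; below-median teams: Kestrels, Condors. Among those, Condors has the highest points scored (≈ 120).

Condors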